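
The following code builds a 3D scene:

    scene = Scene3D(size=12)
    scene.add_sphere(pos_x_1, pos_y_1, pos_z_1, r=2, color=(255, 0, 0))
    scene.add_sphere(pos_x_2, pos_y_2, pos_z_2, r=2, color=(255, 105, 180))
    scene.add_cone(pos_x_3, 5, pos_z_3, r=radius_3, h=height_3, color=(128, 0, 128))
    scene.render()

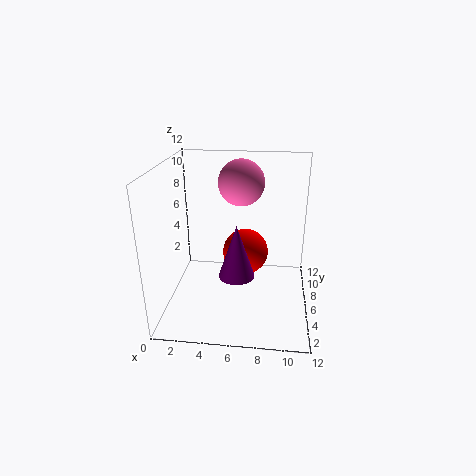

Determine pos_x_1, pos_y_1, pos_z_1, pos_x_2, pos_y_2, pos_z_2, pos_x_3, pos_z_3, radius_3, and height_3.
pos_x_1 = 6.5
pos_y_1 = 7.5
pos_z_1 = 4
pos_x_2 = 6
pos_y_2 = 8.5
pos_z_2 = 10
pos_x_3 = 6
pos_z_3 = 3
radius_3 = 1.5
height_3 = 4.5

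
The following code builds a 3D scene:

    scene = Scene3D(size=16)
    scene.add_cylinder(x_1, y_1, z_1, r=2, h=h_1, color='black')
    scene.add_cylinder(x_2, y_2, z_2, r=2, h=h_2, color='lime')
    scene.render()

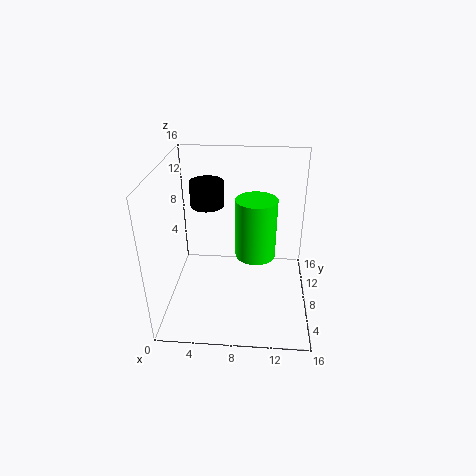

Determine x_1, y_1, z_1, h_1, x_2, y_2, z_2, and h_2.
x_1 = 4
y_1 = 12
z_1 = 10
h_1 = 3
x_2 = 10
y_2 = 5
z_2 = 8
h_2 = 6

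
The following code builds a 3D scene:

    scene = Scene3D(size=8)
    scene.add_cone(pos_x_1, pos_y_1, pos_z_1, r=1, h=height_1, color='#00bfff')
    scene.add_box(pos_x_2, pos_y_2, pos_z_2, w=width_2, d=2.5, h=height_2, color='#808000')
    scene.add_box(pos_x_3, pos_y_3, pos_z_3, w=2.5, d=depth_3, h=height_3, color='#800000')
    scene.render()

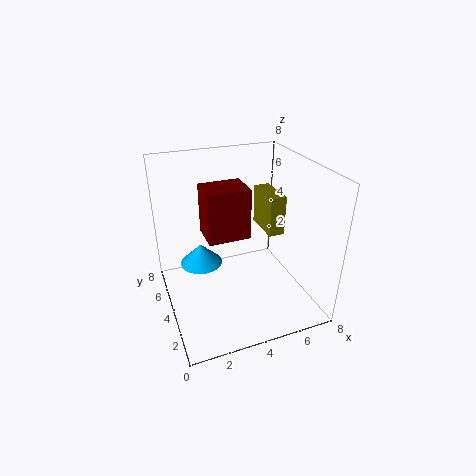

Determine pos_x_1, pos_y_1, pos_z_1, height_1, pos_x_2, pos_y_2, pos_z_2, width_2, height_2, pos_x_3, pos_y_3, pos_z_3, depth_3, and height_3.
pos_x_1 = 1.5; pos_y_1 = 2.5; pos_z_1 = 4; height_1 = 1; pos_x_2 = 6.5; pos_y_2 = 5; pos_z_2 = 3; width_2 = 1; height_2 = 2.5; pos_x_3 = 2.5; pos_y_3 = 4.5; pos_z_3 = 3.5; depth_3 = 2; height_3 = 3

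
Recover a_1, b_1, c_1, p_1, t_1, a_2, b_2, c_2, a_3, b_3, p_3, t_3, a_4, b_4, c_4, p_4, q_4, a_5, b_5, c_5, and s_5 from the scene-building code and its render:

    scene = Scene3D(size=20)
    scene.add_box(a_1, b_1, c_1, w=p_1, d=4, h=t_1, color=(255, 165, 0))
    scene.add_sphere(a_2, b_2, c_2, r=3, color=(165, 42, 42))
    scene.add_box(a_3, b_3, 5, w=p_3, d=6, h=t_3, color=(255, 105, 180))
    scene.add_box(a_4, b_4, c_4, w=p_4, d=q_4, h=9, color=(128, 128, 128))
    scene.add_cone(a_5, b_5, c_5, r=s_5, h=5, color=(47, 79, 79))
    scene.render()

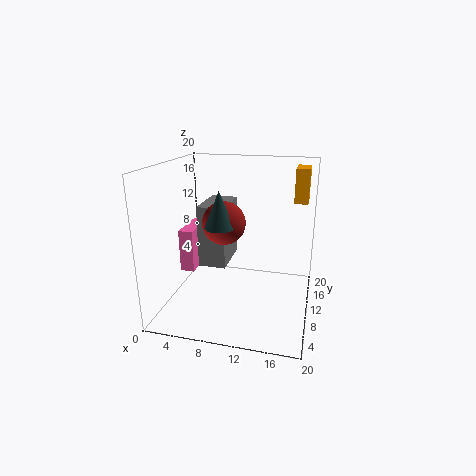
a_1 = 17, b_1 = 15, c_1 = 14, p_1 = 2, t_1 = 5, a_2 = 8, b_2 = 10, c_2 = 12, a_3 = 2, b_3 = 8, p_3 = 2, t_3 = 6, a_4 = 4, b_4 = 10, c_4 = 5, p_4 = 4, q_4 = 7, a_5 = 8, b_5 = 8, c_5 = 12, s_5 = 2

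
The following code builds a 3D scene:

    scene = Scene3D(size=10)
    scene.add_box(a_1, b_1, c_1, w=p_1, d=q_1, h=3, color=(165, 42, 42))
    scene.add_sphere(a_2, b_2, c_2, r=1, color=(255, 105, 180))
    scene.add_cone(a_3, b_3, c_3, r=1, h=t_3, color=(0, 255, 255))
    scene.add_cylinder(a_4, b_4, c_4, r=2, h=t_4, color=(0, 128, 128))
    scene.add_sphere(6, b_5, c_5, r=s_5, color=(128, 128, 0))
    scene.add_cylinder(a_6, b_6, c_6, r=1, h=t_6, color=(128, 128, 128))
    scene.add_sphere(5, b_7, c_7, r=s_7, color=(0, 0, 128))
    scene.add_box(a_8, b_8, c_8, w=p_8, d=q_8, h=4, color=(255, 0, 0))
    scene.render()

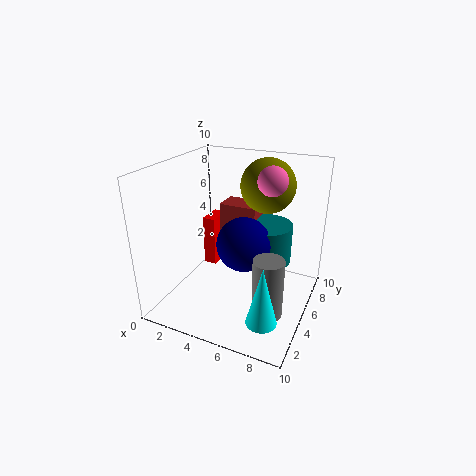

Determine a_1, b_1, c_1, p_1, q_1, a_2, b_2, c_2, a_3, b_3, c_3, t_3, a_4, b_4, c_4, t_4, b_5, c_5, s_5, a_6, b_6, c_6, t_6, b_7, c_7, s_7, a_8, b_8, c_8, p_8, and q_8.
a_1 = 2, b_1 = 8, c_1 = 3, p_1 = 3, q_1 = 2, a_2 = 7, b_2 = 6, c_2 = 9, a_3 = 8, b_3 = 2, c_3 = 1, t_3 = 4, a_4 = 6, b_4 = 8, c_4 = 2, t_4 = 3, b_5 = 8, c_5 = 8, s_5 = 2, a_6 = 8, b_6 = 3, c_6 = 1, t_6 = 4, b_7 = 6, c_7 = 4, s_7 = 2, a_8 = 1, b_8 = 7, c_8 = 1, p_8 = 1, q_8 = 2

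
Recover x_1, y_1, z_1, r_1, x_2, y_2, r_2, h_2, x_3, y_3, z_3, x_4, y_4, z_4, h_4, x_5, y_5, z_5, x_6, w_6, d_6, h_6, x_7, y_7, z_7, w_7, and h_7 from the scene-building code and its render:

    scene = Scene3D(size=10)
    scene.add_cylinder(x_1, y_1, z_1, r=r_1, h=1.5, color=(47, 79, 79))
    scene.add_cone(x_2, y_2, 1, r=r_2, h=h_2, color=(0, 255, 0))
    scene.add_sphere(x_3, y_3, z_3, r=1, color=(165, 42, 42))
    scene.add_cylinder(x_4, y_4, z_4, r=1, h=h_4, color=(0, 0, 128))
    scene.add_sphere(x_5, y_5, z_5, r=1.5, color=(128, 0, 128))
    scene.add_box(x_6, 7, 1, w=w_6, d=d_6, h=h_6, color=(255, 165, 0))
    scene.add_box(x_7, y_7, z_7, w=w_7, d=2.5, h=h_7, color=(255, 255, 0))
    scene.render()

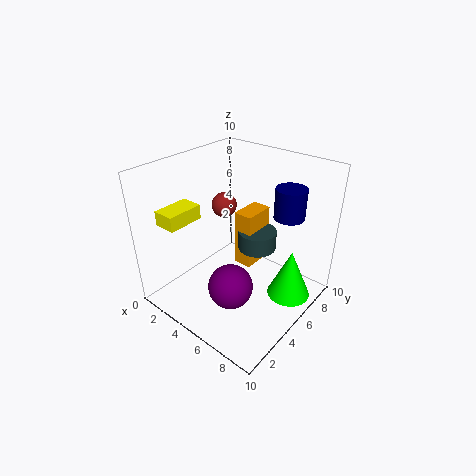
x_1 = 4.5
y_1 = 8
z_1 = 2.5
r_1 = 1.5
x_2 = 8.5
y_2 = 6.5
r_2 = 1.5
h_2 = 3.5
x_3 = 1.5
y_3 = 7.5
z_3 = 5.5
x_4 = 8
y_4 = 6.5
z_4 = 7
h_4 = 2
x_5 = 6
y_5 = 3
z_5 = 2.5
x_6 = 3
w_6 = 1.5
d_6 = 2.5
h_6 = 4.5
x_7 = 1.5
y_7 = 1
z_7 = 6.5
w_7 = 1.5
h_7 = 1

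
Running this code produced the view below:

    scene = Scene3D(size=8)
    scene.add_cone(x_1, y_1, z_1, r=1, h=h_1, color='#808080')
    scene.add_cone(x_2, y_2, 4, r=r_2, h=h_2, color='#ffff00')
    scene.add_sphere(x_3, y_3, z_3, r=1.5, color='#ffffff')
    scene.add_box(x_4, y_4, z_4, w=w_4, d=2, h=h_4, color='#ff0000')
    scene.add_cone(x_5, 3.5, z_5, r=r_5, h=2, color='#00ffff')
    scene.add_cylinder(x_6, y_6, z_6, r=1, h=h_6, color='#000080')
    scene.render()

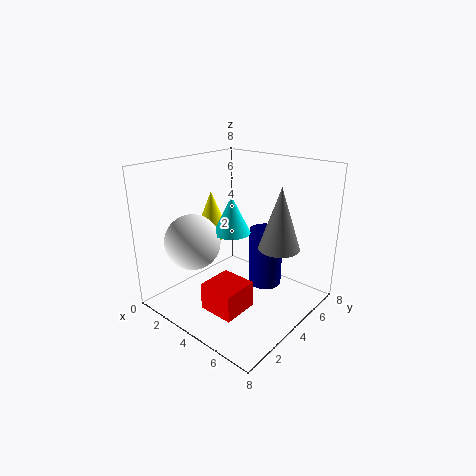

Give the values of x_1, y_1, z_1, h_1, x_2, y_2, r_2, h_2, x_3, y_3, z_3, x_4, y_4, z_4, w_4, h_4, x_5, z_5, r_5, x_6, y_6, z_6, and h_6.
x_1 = 7; y_1 = 3.5; z_1 = 4.5; h_1 = 3; x_2 = 2.5; y_2 = 3.5; r_2 = 1; h_2 = 2.5; x_3 = 2.5; y_3 = 2; z_3 = 4; x_4 = 3.5; y_4 = 1.5; z_4 = 0.5; w_4 = 2; h_4 = 1.5; x_5 = 4; z_5 = 4.5; r_5 = 1; x_6 = 4.5; y_6 = 6; z_6 = 0.5; h_6 = 3.5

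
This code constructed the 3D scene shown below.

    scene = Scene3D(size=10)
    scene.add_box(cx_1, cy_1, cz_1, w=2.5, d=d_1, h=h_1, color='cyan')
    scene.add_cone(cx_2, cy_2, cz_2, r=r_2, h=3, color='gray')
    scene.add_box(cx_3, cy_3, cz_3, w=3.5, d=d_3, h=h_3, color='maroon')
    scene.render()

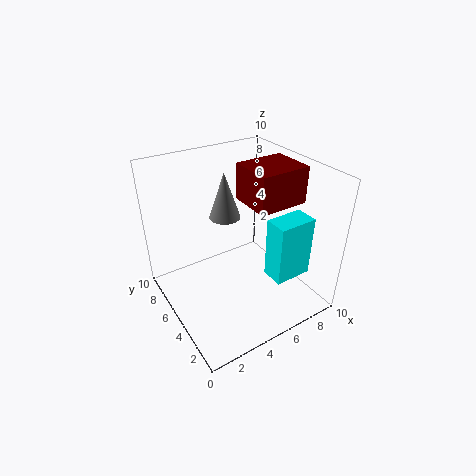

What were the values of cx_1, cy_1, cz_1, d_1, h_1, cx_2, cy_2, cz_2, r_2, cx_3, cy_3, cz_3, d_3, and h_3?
cx_1 = 5.5
cy_1 = 1
cz_1 = 3.5
d_1 = 1.5
h_1 = 4
cx_2 = 4
cy_2 = 5
cz_2 = 7
r_2 = 1
cx_3 = 5.5
cy_3 = 3
cz_3 = 7.5
d_3 = 3
h_3 = 2.5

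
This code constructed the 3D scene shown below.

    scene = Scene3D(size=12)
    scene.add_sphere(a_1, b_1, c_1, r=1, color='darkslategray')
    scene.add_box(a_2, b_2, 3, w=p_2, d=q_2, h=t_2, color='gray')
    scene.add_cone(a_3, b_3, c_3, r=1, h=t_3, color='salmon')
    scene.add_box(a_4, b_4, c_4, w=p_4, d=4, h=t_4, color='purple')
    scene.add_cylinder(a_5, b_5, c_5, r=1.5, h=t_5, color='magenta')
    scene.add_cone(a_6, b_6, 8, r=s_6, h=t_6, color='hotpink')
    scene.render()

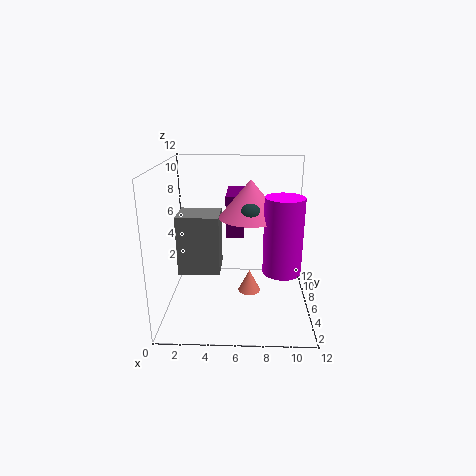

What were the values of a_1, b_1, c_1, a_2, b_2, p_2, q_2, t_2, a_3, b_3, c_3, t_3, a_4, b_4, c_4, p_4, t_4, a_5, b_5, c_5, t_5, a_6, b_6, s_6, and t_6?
a_1 = 7
b_1 = 4.5
c_1 = 8.5
a_2 = 1
b_2 = 5
p_2 = 3.5
q_2 = 3
t_2 = 5
a_3 = 7
b_3 = 7
c_3 = 0.5
t_3 = 2
a_4 = 5
b_4 = 6
c_4 = 6
p_4 = 1.5
t_4 = 3.5
a_5 = 9.5
b_5 = 4
c_5 = 4
t_5 = 6
a_6 = 7
b_6 = 5.5
s_6 = 2.5
t_6 = 3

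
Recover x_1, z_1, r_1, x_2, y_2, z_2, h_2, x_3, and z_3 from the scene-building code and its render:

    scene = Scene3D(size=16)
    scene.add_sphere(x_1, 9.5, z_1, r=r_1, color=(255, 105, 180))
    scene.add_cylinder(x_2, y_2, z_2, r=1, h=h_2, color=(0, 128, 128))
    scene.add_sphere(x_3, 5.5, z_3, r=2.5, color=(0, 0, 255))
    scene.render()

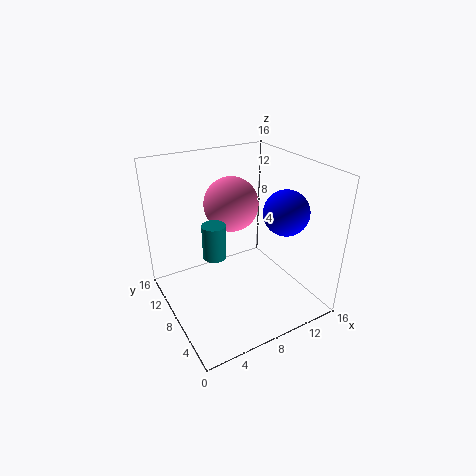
x_1 = 8; z_1 = 11.5; r_1 = 3; x_2 = 2.5; y_2 = 2.5; z_2 = 10.5; h_2 = 3; x_3 = 12.5; z_3 = 11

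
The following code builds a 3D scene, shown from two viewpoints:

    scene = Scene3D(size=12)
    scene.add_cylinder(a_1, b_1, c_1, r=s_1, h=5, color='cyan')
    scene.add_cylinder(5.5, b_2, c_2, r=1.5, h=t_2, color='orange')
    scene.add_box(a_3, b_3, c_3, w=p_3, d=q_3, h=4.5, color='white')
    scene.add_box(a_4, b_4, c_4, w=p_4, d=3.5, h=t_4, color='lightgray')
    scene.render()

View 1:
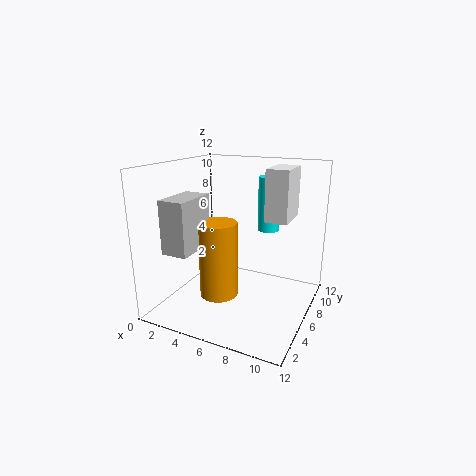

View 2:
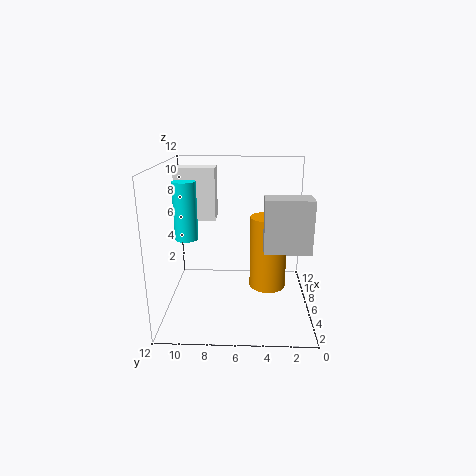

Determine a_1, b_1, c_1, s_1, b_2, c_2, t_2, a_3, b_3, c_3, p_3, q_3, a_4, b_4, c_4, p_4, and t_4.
a_1 = 7; b_1 = 10.5; c_1 = 5.5; s_1 = 1; b_2 = 3.5; c_2 = 2; t_2 = 6; a_3 = 7.5; b_3 = 8; c_3 = 7; p_3 = 2; q_3 = 3.5; a_4 = 2.5; b_4 = 0.5; c_4 = 6; p_4 = 2; t_4 = 4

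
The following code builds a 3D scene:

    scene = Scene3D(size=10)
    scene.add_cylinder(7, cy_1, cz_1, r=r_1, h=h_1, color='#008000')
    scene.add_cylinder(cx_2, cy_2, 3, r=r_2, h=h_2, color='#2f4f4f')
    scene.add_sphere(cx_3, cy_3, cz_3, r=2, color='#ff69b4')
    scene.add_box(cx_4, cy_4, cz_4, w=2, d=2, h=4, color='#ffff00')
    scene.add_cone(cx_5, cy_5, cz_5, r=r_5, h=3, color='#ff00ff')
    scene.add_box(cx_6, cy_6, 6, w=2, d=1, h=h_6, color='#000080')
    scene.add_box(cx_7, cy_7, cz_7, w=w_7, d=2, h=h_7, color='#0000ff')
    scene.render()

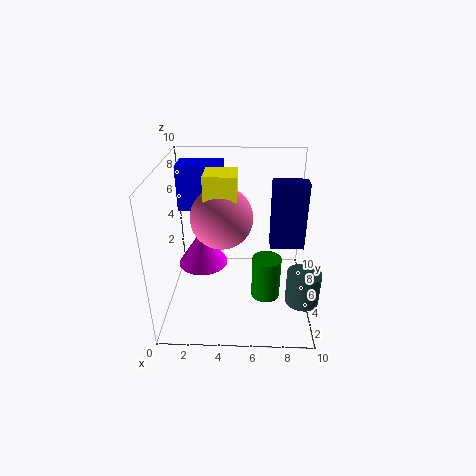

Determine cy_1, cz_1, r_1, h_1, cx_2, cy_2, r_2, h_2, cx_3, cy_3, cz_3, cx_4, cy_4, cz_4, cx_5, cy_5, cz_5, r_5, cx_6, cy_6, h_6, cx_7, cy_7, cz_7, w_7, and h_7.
cy_1 = 4, cz_1 = 1, r_1 = 1, h_1 = 3, cx_2 = 9, cy_2 = 1, r_2 = 1, h_2 = 2, cx_3 = 4, cy_3 = 4, cz_3 = 7, cx_4 = 3, cy_4 = 3, cz_4 = 6, cx_5 = 2, cy_5 = 8, cz_5 = 1, r_5 = 2, cx_6 = 7, cy_6 = 2, h_6 = 4, cx_7 = 1, cy_7 = 5, cz_7 = 7, w_7 = 3, h_7 = 3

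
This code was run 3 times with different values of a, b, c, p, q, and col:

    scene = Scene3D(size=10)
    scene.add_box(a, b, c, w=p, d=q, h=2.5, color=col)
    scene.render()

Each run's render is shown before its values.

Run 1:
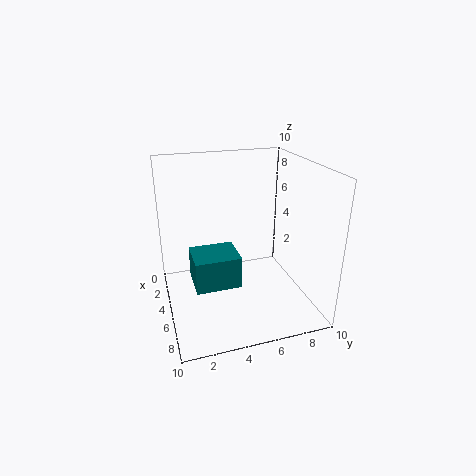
a = 1.5, b = 2, c = 0.5, p = 3, q = 3.5, col = 'teal'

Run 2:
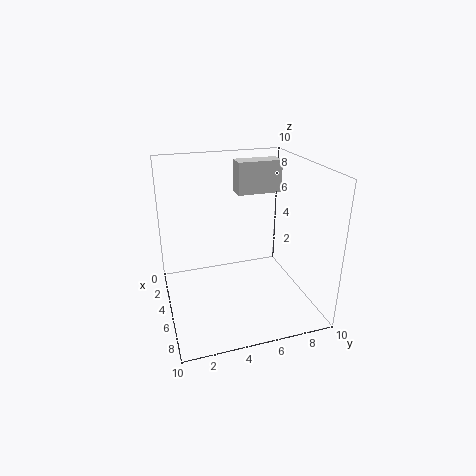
a = 0.5, b = 6, c = 7, p = 1.5, q = 3.5, col = 'lightgray'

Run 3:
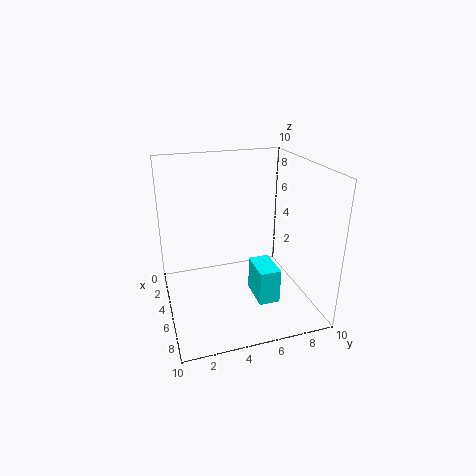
a = 4.5, b = 6, c = 0.5, p = 2.5, q = 1.5, col = 'cyan'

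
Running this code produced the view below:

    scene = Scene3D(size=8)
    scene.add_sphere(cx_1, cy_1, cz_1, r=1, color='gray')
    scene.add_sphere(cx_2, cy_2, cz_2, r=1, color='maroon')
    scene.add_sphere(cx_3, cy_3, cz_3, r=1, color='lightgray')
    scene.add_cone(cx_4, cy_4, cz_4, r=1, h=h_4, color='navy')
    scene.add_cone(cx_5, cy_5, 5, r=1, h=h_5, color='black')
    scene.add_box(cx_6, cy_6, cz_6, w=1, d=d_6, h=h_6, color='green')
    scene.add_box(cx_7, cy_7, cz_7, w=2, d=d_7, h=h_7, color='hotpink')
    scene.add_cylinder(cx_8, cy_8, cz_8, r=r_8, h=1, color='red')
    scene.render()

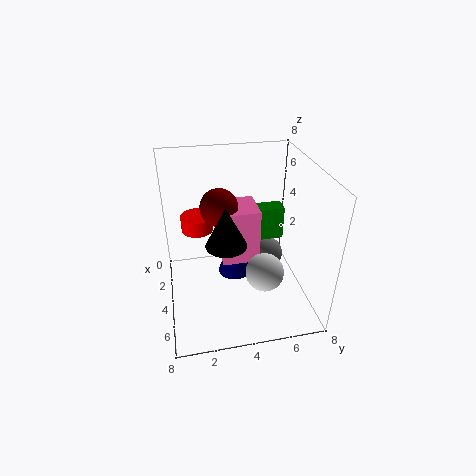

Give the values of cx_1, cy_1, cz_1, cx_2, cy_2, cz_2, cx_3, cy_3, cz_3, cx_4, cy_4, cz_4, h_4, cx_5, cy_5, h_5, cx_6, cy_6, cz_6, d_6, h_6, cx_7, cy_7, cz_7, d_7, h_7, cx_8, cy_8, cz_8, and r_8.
cx_1 = 3, cy_1 = 6, cz_1 = 2, cx_2 = 4, cy_2 = 3, cz_2 = 6, cx_3 = 6, cy_3 = 5, cz_3 = 3, cx_4 = 3, cy_4 = 4, cz_4 = 1, h_4 = 3, cx_5 = 6, cy_5 = 3, h_5 = 2, cx_6 = 2, cy_6 = 5, cz_6 = 3, d_6 = 2, h_6 = 2, cx_7 = 3, cy_7 = 3, cz_7 = 3, d_7 = 2, h_7 = 3, cx_8 = 1, cy_8 = 2, cz_8 = 3, r_8 = 1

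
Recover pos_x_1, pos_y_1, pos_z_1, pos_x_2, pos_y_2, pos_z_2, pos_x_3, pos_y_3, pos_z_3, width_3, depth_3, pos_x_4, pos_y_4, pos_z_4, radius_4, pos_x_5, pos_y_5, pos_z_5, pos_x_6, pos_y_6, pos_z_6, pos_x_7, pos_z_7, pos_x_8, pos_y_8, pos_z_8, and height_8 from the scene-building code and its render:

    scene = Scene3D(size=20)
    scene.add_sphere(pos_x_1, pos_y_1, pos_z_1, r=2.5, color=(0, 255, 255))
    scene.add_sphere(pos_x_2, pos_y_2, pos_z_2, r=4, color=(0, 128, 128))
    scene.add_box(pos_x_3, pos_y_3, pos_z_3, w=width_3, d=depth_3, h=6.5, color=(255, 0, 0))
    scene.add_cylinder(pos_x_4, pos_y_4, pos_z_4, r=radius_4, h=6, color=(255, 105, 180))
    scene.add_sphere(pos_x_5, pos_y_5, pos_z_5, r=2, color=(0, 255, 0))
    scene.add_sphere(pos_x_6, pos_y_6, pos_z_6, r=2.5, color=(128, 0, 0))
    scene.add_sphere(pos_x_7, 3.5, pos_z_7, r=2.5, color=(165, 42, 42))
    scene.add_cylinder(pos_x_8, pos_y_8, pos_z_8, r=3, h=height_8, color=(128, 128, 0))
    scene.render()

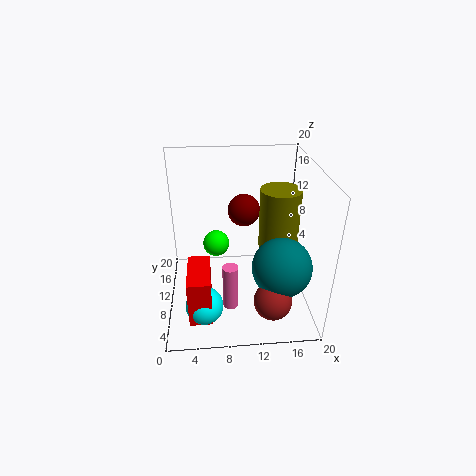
pos_x_1 = 5
pos_y_1 = 4.5
pos_z_1 = 3
pos_x_2 = 15.5
pos_y_2 = 6
pos_z_2 = 7.5
pos_x_3 = 3
pos_y_3 = 2.5
pos_z_3 = 1.5
width_3 = 3
depth_3 = 6.5
pos_x_4 = 8.5
pos_y_4 = 4
pos_z_4 = 3.5
radius_4 = 1
pos_x_5 = 7
pos_y_5 = 14.5
pos_z_5 = 6.5
pos_x_6 = 11.5
pos_y_6 = 16.5
pos_z_6 = 11
pos_x_7 = 14
pos_z_7 = 4
pos_x_8 = 16.5
pos_y_8 = 13.5
pos_z_8 = 6.5
height_8 = 9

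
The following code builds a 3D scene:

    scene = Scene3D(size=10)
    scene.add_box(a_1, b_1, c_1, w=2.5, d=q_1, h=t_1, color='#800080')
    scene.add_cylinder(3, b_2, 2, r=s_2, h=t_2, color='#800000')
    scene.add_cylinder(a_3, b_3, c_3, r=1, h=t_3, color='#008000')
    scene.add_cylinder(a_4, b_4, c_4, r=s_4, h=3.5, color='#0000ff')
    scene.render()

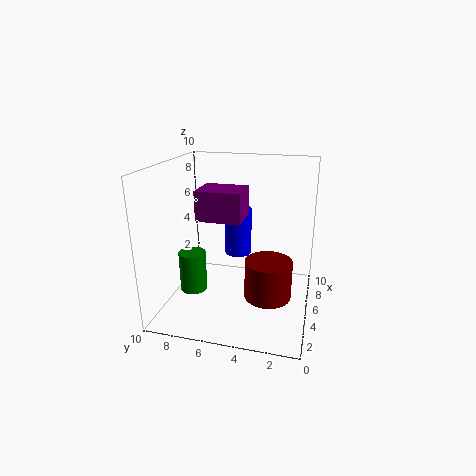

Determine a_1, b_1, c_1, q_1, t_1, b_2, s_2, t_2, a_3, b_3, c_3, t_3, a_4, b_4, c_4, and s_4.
a_1 = 3.5
b_1 = 4.5
c_1 = 6.5
q_1 = 3
t_1 = 2
b_2 = 2.5
s_2 = 1.5
t_2 = 2.5
a_3 = 5
b_3 = 8.5
c_3 = 0.5
t_3 = 3
a_4 = 7
b_4 = 5.5
c_4 = 3
s_4 = 1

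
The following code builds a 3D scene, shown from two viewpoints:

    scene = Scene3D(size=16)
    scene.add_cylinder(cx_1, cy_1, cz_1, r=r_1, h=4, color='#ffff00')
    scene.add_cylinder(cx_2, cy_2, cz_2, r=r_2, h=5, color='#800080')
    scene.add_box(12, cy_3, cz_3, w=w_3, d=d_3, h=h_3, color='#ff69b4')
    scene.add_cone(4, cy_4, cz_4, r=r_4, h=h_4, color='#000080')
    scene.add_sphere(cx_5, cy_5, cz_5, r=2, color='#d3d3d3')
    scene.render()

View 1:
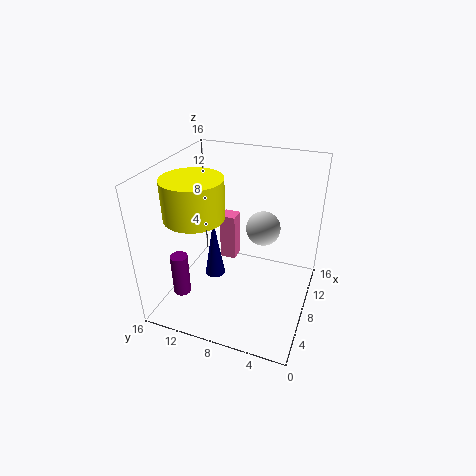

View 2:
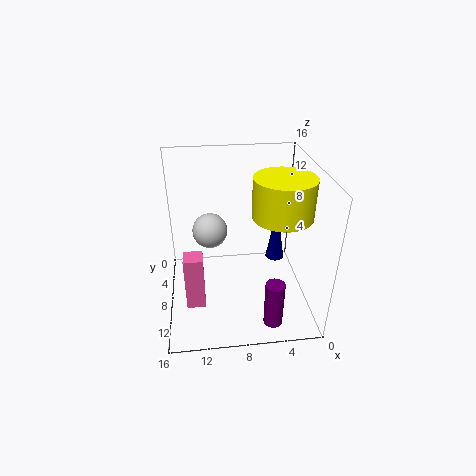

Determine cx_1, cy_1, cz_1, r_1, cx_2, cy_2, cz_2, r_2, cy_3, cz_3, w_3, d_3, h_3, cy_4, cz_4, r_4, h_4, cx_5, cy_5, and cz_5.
cx_1 = 4, cy_1 = 11, cz_1 = 12, r_1 = 3, cx_2 = 5, cy_2 = 14, cz_2 = 1, r_2 = 1, cy_3 = 10, cz_3 = 2, w_3 = 2, d_3 = 2, h_3 = 6, cy_4 = 9, cz_4 = 6, r_4 = 1, h_4 = 6, cx_5 = 11, cy_5 = 6, cz_5 = 8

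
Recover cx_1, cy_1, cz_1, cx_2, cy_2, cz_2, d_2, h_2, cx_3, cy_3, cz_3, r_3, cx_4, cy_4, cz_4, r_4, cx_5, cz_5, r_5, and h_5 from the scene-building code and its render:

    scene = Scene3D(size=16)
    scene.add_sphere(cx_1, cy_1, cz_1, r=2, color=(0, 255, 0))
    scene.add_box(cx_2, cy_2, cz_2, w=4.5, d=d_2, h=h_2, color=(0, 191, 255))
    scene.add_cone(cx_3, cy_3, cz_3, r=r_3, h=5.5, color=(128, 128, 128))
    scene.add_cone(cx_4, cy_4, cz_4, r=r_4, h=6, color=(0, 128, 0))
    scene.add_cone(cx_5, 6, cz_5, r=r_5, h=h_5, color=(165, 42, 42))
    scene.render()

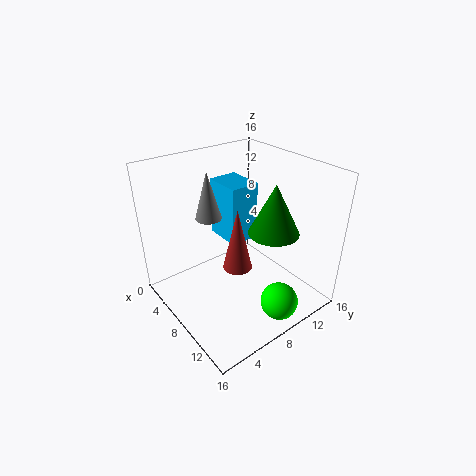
cx_1 = 14
cy_1 = 9
cz_1 = 2.5
cx_2 = 2
cy_2 = 8.5
cz_2 = 6
d_2 = 3.5
h_2 = 7
cx_3 = 4.5
cy_3 = 6.5
cz_3 = 9.5
r_3 = 1.5
cx_4 = 9
cy_4 = 12.5
cz_4 = 7.5
r_4 = 3
cx_5 = 10.5
cz_5 = 6.5
r_5 = 1.5
h_5 = 6.5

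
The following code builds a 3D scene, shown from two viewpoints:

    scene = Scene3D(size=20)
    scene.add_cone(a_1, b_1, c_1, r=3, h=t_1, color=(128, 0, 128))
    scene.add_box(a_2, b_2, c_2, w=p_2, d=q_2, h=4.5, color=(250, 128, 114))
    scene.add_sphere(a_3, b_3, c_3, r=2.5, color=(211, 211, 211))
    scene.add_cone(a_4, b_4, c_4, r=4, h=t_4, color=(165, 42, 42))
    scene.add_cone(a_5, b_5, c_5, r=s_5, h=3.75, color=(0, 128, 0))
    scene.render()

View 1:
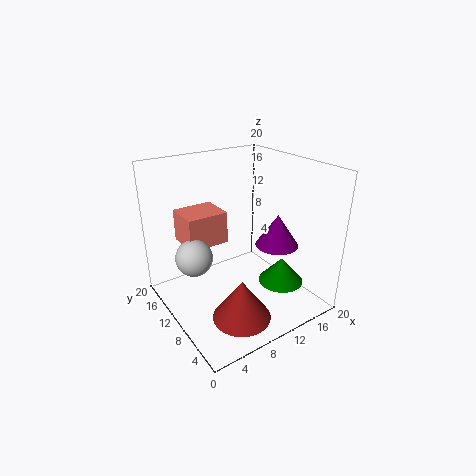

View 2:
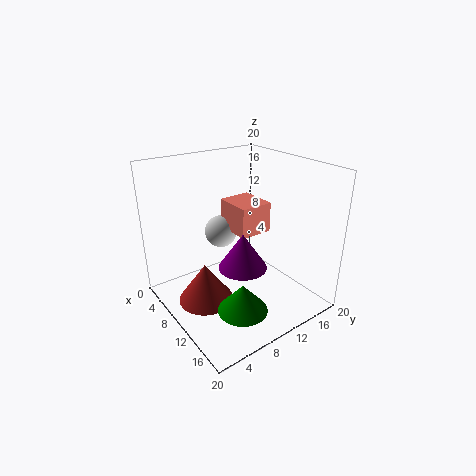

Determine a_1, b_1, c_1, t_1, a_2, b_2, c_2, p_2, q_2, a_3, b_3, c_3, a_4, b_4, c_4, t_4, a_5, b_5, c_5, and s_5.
a_1 = 14.75; b_1 = 7.25; c_1 = 8.75; t_1 = 4.5; a_2 = 3.5; b_2 = 11.5; c_2 = 9; p_2 = 5.75; q_2 = 5; a_3 = 3.75; b_3 = 11.25; c_3 = 8.25; a_4 = 7.75; b_4 = 5.75; c_4 = 0.25; t_4 = 5.75; a_5 = 15.5; b_5 = 6.75; c_5 = 2.75; s_5 = 3.25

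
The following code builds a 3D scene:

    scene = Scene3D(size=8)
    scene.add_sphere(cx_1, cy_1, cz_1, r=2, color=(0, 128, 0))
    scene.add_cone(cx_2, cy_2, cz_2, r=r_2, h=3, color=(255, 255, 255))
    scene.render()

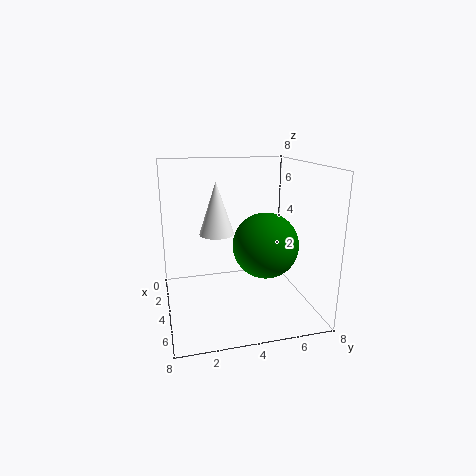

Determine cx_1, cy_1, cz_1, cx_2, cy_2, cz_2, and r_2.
cx_1 = 3
cy_1 = 6
cz_1 = 3
cx_2 = 3
cy_2 = 3
cz_2 = 4
r_2 = 1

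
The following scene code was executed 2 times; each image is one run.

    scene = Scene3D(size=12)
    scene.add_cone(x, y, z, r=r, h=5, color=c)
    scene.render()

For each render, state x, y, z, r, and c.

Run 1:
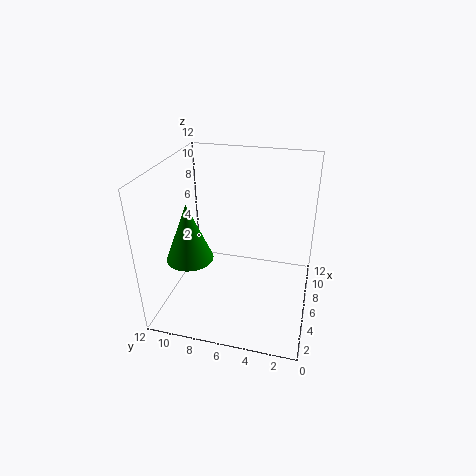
x = 5, y = 10, z = 4, r = 2, c = 'green'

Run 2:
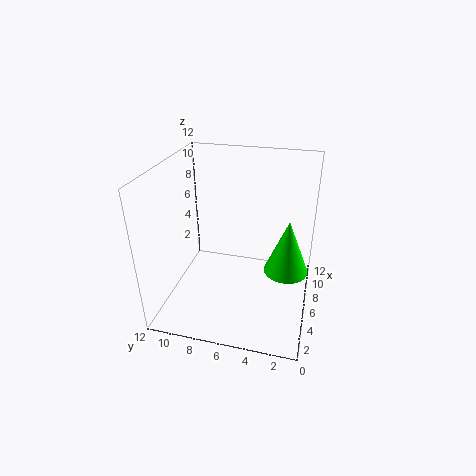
x = 8, y = 2, z = 2, r = 2, c = 'lime'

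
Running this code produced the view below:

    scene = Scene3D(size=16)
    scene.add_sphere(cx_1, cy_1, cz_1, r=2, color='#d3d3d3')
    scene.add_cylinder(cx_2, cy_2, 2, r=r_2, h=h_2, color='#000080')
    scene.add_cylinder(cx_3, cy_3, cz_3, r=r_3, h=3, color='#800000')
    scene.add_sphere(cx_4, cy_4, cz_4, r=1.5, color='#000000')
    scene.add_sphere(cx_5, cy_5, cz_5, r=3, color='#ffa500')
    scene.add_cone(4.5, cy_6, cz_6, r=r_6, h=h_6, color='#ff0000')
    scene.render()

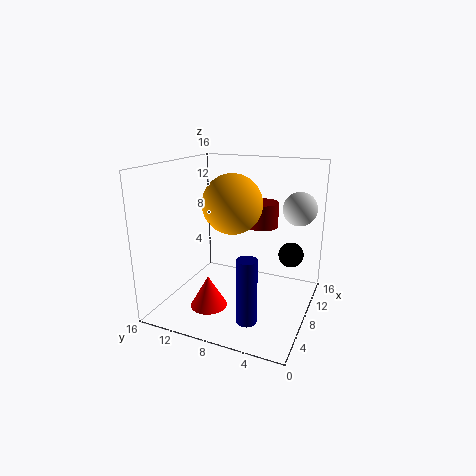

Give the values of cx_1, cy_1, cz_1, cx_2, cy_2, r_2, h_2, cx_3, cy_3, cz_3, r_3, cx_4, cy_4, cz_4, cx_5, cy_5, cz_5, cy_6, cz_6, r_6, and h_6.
cx_1 = 13.5
cy_1 = 2.5
cz_1 = 10.5
cx_2 = 2
cy_2 = 4.5
r_2 = 1
h_2 = 6.5
cx_3 = 13
cy_3 = 7
cz_3 = 8
r_3 = 2
cx_4 = 12.5
cy_4 = 3
cz_4 = 5
cx_5 = 5.5
cy_5 = 7.5
cz_5 = 12.5
cy_6 = 10
cz_6 = 1
r_6 = 2
h_6 = 3.5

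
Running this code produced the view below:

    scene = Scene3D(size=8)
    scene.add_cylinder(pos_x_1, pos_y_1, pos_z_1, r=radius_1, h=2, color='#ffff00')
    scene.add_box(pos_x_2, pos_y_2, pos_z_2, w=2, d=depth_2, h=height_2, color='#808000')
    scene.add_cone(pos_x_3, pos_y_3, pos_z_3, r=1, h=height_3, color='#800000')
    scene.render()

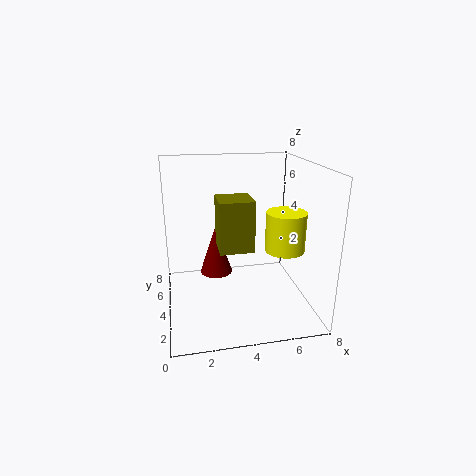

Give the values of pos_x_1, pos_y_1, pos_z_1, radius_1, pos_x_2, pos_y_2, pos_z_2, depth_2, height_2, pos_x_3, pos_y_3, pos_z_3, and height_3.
pos_x_1 = 6
pos_y_1 = 2
pos_z_1 = 4
radius_1 = 1
pos_x_2 = 3
pos_y_2 = 4
pos_z_2 = 3
depth_2 = 2
height_2 = 3
pos_x_3 = 3
pos_y_3 = 6
pos_z_3 = 1
height_3 = 3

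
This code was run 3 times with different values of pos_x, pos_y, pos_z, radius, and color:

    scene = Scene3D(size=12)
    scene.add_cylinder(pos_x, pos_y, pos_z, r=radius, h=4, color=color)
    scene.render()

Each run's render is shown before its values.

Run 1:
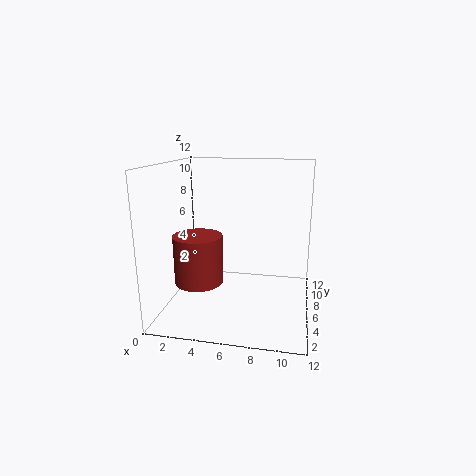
pos_x = 3
pos_y = 4.5
pos_z = 2.5
radius = 2
color = 'brown'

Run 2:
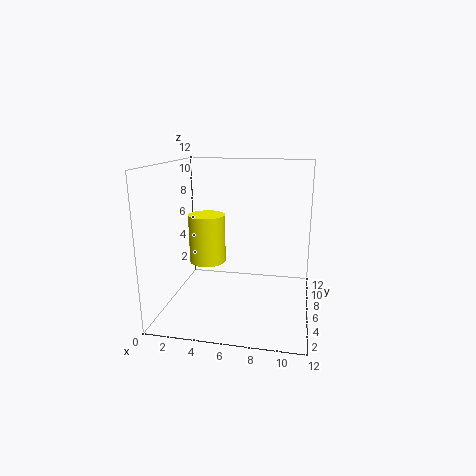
pos_x = 3.5
pos_y = 5.5
pos_z = 4
radius = 1.5
color = 'yellow'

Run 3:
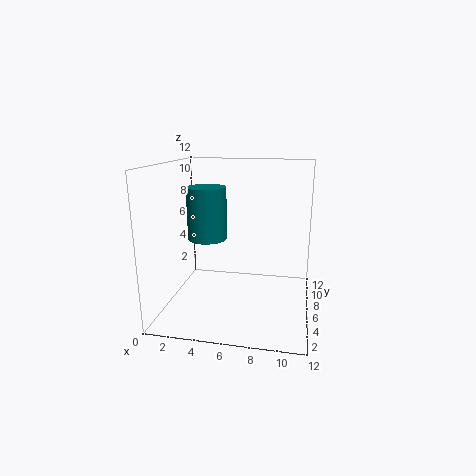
pos_x = 4
pos_y = 4
pos_z = 6.5
radius = 1.5
color = 'teal'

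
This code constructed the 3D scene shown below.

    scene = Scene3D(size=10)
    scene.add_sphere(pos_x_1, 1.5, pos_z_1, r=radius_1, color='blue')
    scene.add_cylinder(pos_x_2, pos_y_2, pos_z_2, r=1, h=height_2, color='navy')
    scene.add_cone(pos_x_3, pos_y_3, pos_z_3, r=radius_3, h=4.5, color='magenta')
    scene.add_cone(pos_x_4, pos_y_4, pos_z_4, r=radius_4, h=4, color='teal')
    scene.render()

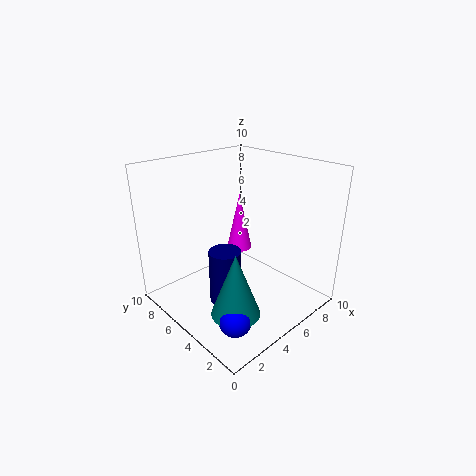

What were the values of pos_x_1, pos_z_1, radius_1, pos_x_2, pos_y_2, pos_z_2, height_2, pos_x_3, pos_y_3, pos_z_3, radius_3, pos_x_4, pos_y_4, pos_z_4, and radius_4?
pos_x_1 = 1.5, pos_z_1 = 2, radius_1 = 1, pos_x_2 = 2.5, pos_y_2 = 3.5, pos_z_2 = 2, height_2 = 3.5, pos_x_3 = 7.5, pos_y_3 = 7.5, pos_z_3 = 2.5, radius_3 = 1, pos_x_4 = 2, pos_y_4 = 2, pos_z_4 = 2, radius_4 = 1.5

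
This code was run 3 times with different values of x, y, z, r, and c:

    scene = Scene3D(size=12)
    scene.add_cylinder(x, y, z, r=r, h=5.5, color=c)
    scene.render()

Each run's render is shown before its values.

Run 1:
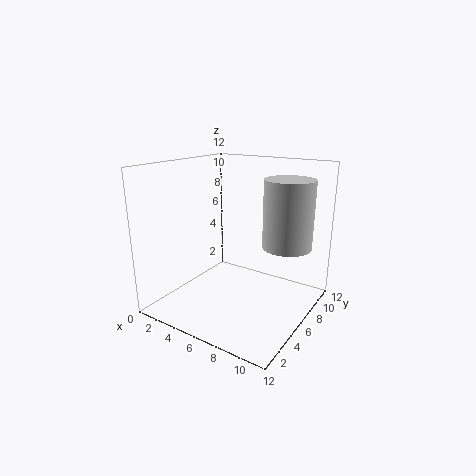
x = 9.75, y = 7.5, z = 5.5, r = 2, c = 'lightgray'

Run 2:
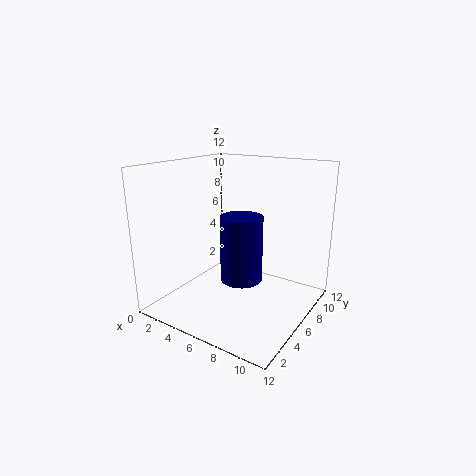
x = 6.5, y = 5.75, z = 2.5, r = 1.75, c = 'navy'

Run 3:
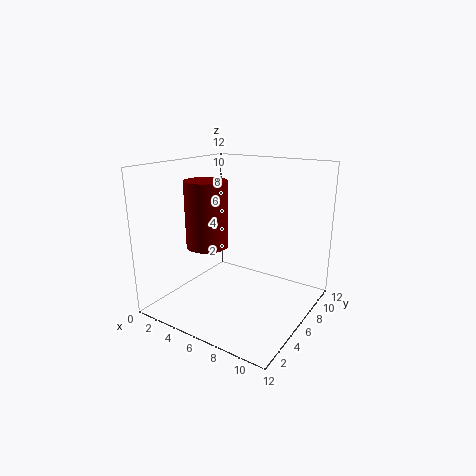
x = 3.75, y = 4.75, z = 5.25, r = 1.75, c = 'maroon'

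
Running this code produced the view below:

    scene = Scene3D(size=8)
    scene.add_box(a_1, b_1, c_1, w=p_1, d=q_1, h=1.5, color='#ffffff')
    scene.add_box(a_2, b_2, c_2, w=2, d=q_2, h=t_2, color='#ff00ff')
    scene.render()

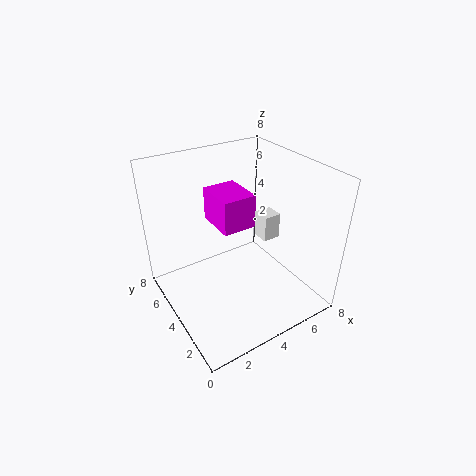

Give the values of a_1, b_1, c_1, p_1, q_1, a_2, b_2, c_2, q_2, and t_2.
a_1 = 5.5; b_1 = 3.5; c_1 = 3.5; p_1 = 1; q_1 = 1; a_2 = 3.5; b_2 = 4.5; c_2 = 4; q_2 = 2.5; t_2 = 2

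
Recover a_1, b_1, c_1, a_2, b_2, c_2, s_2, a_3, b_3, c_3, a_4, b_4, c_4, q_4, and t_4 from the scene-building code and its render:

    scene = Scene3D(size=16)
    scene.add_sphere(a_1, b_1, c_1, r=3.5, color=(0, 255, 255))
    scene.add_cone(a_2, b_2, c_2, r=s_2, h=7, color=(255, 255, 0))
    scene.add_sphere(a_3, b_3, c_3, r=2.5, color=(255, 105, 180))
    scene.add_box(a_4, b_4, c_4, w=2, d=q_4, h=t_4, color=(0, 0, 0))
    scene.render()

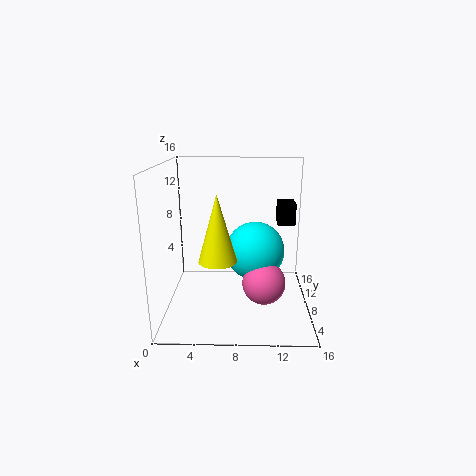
a_1 = 10; b_1 = 10.5; c_1 = 5.5; a_2 = 6; b_2 = 5; c_2 = 6.5; s_2 = 2; a_3 = 11; b_3 = 8; c_3 = 2.5; a_4 = 12.5; b_4 = 9.5; c_4 = 9; q_4 = 2.5; t_4 = 2.5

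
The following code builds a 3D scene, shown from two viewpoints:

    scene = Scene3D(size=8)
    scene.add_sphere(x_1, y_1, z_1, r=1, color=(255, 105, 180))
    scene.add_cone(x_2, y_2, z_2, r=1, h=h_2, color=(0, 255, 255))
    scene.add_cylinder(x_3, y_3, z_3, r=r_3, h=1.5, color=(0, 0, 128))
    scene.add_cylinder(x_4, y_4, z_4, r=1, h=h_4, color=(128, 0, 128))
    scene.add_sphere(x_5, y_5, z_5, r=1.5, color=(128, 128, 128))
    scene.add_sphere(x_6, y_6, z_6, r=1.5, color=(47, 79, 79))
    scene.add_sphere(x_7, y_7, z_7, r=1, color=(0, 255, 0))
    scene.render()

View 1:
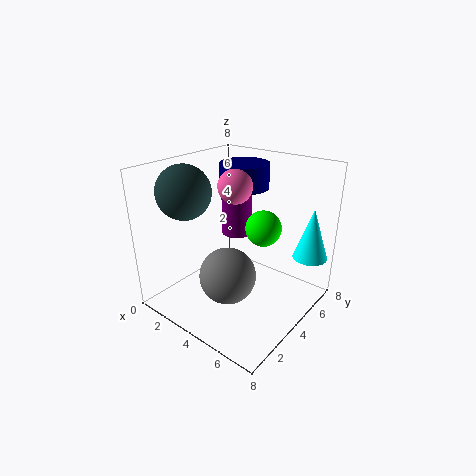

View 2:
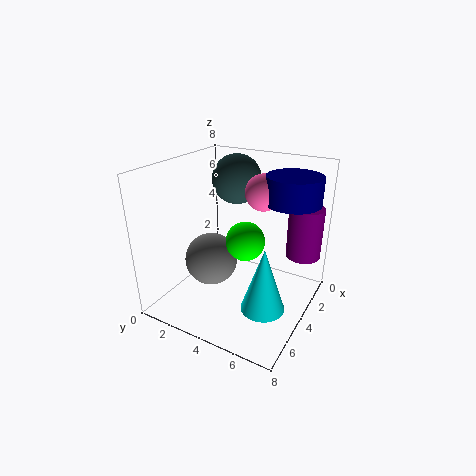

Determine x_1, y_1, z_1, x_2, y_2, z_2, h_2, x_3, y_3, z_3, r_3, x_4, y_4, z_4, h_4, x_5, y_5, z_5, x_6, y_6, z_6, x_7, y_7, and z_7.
x_1 = 3; y_1 = 5; z_1 = 6.5; x_2 = 7; y_2 = 7; z_2 = 2.5; h_2 = 3; x_3 = 2.5; y_3 = 6.5; z_3 = 6; r_3 = 1.5; x_4 = 1.5; y_4 = 7; z_4 = 2.5; h_4 = 3; x_5 = 4.5; y_5 = 2.5; z_5 = 2.5; x_6 = 1.5; y_6 = 2.5; z_6 = 6.5; x_7 = 5; y_7 = 5; z_7 = 4.5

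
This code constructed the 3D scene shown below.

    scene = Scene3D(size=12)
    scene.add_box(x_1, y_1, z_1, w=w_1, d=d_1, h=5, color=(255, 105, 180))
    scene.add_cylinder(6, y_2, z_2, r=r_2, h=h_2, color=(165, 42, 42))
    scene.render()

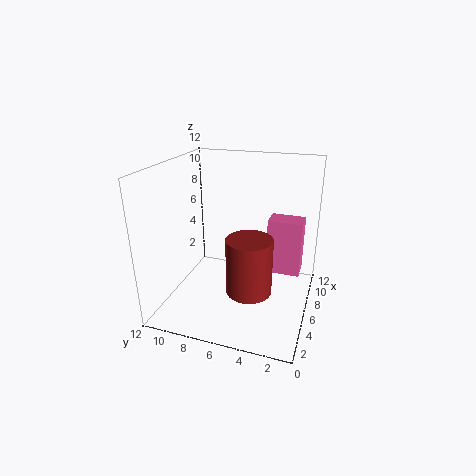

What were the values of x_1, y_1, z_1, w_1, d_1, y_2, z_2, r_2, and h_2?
x_1 = 8, y_1 = 1, z_1 = 2, w_1 = 2, d_1 = 3, y_2 = 5, z_2 = 1, r_2 = 2, h_2 = 5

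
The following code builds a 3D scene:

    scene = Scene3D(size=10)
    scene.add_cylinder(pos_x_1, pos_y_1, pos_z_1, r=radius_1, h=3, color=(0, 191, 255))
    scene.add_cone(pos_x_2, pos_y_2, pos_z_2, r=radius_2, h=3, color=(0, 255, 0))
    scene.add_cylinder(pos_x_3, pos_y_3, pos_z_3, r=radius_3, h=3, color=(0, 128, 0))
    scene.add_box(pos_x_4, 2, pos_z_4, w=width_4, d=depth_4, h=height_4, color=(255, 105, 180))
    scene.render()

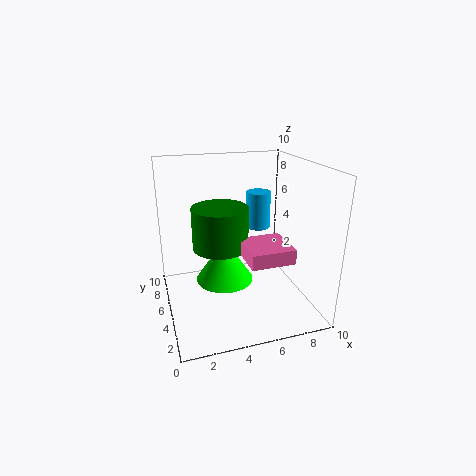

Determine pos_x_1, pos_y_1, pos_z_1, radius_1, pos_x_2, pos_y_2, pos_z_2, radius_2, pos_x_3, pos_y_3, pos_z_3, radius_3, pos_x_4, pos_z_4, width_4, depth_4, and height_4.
pos_x_1 = 8, pos_y_1 = 9, pos_z_1 = 4, radius_1 = 1, pos_x_2 = 4, pos_y_2 = 5, pos_z_2 = 2, radius_2 = 2, pos_x_3 = 4, pos_y_3 = 6, pos_z_3 = 4, radius_3 = 2, pos_x_4 = 5, pos_z_4 = 4, width_4 = 3, depth_4 = 3, height_4 = 1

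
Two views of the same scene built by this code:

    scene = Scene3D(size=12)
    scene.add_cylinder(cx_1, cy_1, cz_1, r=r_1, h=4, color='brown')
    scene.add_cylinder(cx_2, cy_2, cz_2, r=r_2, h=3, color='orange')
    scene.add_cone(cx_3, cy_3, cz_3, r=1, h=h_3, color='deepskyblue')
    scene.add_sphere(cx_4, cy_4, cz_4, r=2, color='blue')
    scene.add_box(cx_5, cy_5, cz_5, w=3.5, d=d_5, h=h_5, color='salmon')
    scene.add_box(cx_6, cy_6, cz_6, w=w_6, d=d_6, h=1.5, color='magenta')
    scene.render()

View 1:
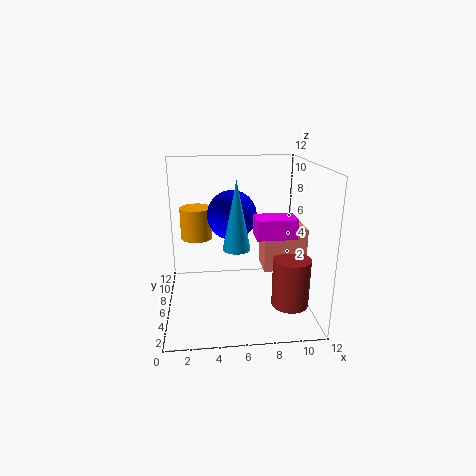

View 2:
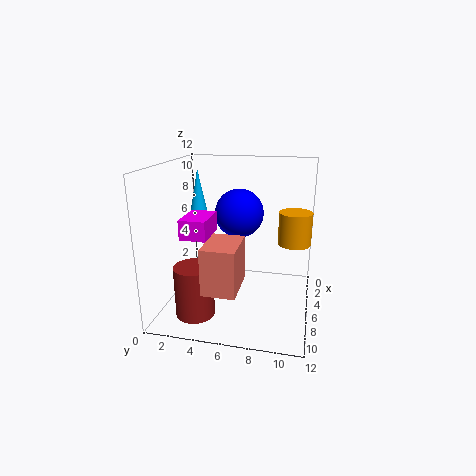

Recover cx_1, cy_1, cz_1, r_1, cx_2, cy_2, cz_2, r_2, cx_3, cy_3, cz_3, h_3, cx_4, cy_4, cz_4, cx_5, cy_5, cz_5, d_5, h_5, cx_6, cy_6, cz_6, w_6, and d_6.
cx_1 = 10
cy_1 = 3.5
cz_1 = 1
r_1 = 1.5
cx_2 = 2.5
cy_2 = 10.5
cz_2 = 4.5
r_2 = 1.5
cx_3 = 5.5
cy_3 = 2.5
cz_3 = 6.5
h_3 = 5
cx_4 = 5.5
cy_4 = 6
cz_4 = 8
cx_5 = 8
cy_5 = 4.5
cz_5 = 3.5
d_5 = 2.5
h_5 = 3.5
cx_6 = 7
cy_6 = 2.5
cz_6 = 7
w_6 = 3
d_6 = 2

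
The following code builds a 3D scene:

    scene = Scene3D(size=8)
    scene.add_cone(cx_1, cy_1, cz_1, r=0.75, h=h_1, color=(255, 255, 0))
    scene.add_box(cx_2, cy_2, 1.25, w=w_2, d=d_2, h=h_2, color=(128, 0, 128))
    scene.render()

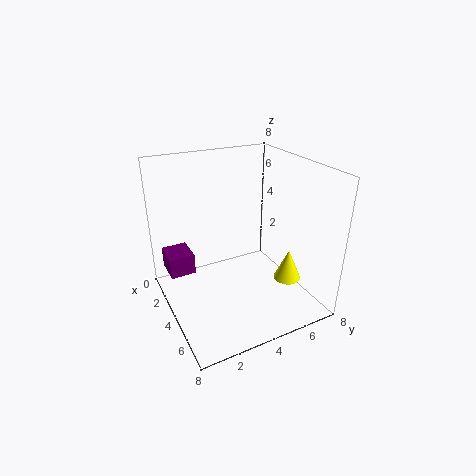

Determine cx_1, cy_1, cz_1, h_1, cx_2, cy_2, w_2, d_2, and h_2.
cx_1 = 5.75
cy_1 = 6.25
cz_1 = 1.75
h_1 = 1.75
cx_2 = 0.5
cy_2 = 0.5
w_2 = 1.75
d_2 = 1.5
h_2 = 1.25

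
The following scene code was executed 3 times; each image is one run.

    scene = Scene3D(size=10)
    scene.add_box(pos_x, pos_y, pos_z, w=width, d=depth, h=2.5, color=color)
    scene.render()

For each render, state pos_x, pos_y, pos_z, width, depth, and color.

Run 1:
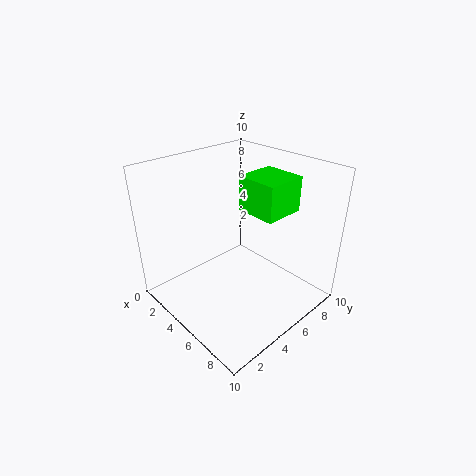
pos_x = 4, pos_y = 6, pos_z = 6.5, width = 3, depth = 3, color = 'lime'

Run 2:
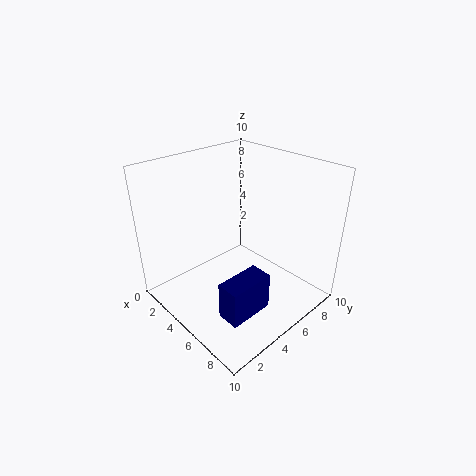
pos_x = 7, pos_y = 1.5, pos_z = 1.5, width = 1.5, depth = 3, color = 'navy'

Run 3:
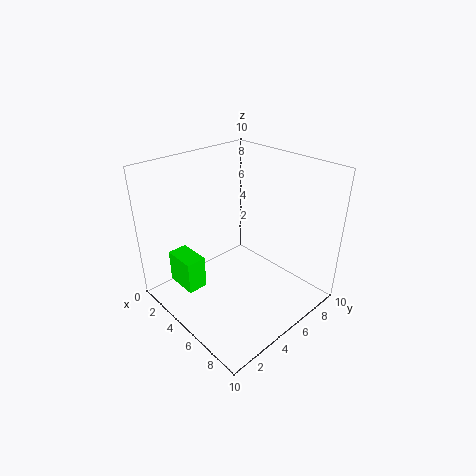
pos_x = 0.5, pos_y = 2, pos_z = 0.5, width = 2.5, depth = 1.5, color = 'lime'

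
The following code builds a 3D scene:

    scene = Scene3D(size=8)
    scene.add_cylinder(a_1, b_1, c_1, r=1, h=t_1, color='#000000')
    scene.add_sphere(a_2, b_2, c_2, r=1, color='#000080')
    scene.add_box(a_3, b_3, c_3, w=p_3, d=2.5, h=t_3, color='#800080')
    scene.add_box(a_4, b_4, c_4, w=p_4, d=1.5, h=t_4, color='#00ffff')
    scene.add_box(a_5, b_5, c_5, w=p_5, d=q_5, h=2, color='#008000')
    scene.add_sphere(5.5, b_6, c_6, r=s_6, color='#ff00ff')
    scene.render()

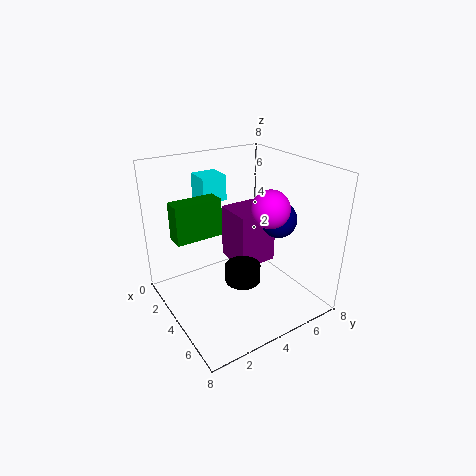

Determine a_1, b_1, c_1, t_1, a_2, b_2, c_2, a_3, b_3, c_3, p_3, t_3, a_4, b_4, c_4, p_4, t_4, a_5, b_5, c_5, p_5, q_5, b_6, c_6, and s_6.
a_1 = 4.5; b_1 = 4; c_1 = 1.5; t_1 = 1; a_2 = 5; b_2 = 6; c_2 = 5; a_3 = 0.5; b_3 = 5; c_3 = 1; p_3 = 2.5; t_3 = 3.5; a_4 = 0.5; b_4 = 3; c_4 = 5.5; p_4 = 1.5; t_4 = 1.5; a_5 = 3; b_5 = 0.5; c_5 = 4.5; p_5 = 1; q_5 = 2.5; b_6 = 5; c_6 = 6; s_6 = 1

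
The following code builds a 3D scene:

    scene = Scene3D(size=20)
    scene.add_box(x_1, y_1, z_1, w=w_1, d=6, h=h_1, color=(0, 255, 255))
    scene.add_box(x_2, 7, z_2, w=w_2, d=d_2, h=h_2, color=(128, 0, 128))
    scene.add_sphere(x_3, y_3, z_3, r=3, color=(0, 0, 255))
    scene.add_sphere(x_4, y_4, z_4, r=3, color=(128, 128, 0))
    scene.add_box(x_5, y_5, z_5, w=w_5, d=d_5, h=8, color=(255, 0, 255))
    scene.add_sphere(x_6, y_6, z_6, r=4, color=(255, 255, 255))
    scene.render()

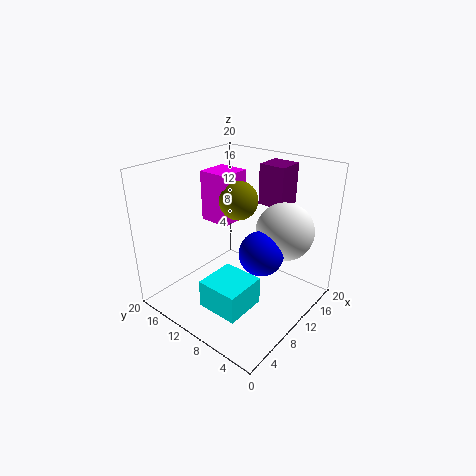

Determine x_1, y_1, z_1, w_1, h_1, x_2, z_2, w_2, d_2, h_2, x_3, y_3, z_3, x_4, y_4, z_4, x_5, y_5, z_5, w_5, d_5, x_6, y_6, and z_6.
x_1 = 4; y_1 = 6; z_1 = 1; w_1 = 6; h_1 = 4; x_2 = 16; z_2 = 13; w_2 = 4; d_2 = 4; h_2 = 6; x_3 = 10; y_3 = 6; z_3 = 9; x_4 = 15; y_4 = 14; z_4 = 13; x_5 = 13; y_5 = 15; z_5 = 9; w_5 = 5; d_5 = 5; x_6 = 14; y_6 = 5; z_6 = 11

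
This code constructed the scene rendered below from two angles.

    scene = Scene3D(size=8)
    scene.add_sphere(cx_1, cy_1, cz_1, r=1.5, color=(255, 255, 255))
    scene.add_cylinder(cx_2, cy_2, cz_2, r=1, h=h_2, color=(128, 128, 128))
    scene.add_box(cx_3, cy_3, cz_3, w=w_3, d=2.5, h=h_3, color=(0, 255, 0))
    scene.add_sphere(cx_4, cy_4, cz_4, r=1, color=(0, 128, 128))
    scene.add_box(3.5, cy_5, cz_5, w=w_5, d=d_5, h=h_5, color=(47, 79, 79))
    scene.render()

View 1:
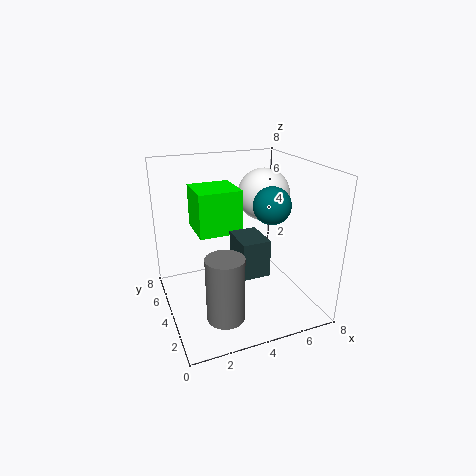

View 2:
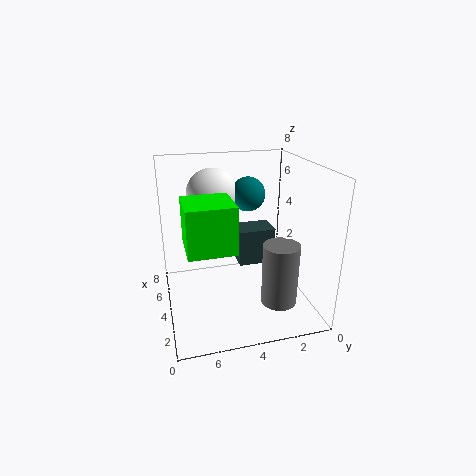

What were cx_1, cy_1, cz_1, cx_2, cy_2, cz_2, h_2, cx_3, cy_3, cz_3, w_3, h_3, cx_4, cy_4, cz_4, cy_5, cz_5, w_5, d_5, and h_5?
cx_1 = 6; cy_1 = 5; cz_1 = 6; cx_2 = 2.5; cy_2 = 2; cz_2 = 0.5; h_2 = 3.5; cx_3 = 2; cy_3 = 4.5; cz_3 = 4; w_3 = 2.5; h_3 = 2.5; cx_4 = 5.5; cy_4 = 3; cz_4 = 6; cy_5 = 2; cz_5 = 2.5; w_5 = 1.5; d_5 = 2; h_5 = 2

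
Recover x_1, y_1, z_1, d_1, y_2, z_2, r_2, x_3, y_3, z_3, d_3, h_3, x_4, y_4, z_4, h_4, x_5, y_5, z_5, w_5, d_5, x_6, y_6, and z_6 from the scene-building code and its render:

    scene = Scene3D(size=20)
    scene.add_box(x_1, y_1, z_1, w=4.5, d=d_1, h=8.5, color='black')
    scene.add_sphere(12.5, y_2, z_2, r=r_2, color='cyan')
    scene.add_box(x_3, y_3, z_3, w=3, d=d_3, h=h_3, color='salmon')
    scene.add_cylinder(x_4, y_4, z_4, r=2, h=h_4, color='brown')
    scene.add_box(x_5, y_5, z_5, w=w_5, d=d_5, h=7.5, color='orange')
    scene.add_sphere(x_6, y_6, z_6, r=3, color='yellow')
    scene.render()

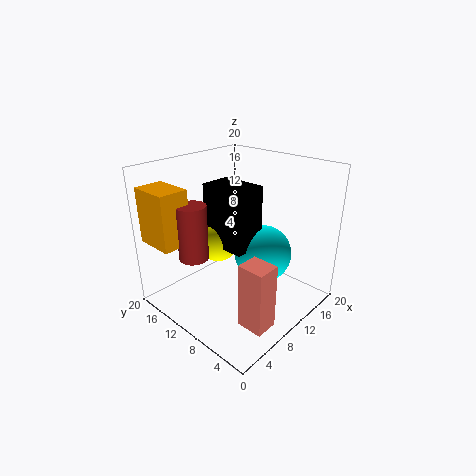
x_1 = 7.5, y_1 = 7.5, z_1 = 9, d_1 = 6.5, y_2 = 7.5, z_2 = 7.5, r_2 = 4, x_3 = 4, y_3 = 1, z_3 = 2, d_3 = 3.5, h_3 = 8.5, x_4 = 4.5, y_4 = 13, z_4 = 8, h_4 = 7.5, x_5 = 0.5, y_5 = 13.5, z_5 = 10, w_5 = 4, d_5 = 5.5, x_6 = 9, y_6 = 13, z_6 = 9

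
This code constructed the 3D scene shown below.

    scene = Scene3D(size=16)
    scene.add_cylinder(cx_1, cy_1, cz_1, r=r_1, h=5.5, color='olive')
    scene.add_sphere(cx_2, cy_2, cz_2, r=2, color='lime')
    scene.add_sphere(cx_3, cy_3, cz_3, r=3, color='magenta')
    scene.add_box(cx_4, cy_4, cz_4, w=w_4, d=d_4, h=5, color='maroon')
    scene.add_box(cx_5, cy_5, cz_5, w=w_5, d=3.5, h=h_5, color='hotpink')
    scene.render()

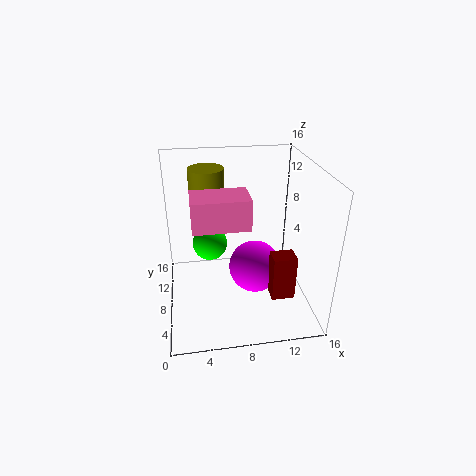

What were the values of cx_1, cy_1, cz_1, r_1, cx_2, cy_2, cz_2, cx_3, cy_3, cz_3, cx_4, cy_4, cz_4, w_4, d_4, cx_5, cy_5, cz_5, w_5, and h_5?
cx_1 = 5
cy_1 = 11.5
cz_1 = 9.5
r_1 = 2
cx_2 = 5
cy_2 = 10
cz_2 = 6.5
cx_3 = 10
cy_3 = 8
cz_3 = 4
cx_4 = 11
cy_4 = 3.5
cz_4 = 2.5
w_4 = 2.5
d_4 = 2
cx_5 = 3
cy_5 = 3
cz_5 = 11.5
w_5 = 5.5
h_5 = 3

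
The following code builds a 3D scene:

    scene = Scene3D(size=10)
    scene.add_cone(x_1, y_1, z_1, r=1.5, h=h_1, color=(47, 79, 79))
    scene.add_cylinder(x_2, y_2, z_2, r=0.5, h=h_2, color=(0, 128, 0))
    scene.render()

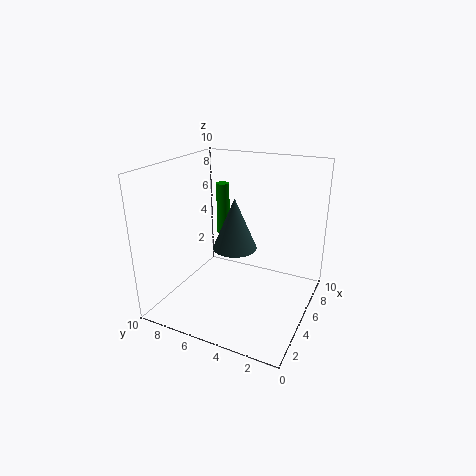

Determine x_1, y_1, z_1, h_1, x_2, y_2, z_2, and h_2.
x_1 = 4.5; y_1 = 5; z_1 = 4.5; h_1 = 3.5; x_2 = 7.5; y_2 = 7.5; z_2 = 4; h_2 = 4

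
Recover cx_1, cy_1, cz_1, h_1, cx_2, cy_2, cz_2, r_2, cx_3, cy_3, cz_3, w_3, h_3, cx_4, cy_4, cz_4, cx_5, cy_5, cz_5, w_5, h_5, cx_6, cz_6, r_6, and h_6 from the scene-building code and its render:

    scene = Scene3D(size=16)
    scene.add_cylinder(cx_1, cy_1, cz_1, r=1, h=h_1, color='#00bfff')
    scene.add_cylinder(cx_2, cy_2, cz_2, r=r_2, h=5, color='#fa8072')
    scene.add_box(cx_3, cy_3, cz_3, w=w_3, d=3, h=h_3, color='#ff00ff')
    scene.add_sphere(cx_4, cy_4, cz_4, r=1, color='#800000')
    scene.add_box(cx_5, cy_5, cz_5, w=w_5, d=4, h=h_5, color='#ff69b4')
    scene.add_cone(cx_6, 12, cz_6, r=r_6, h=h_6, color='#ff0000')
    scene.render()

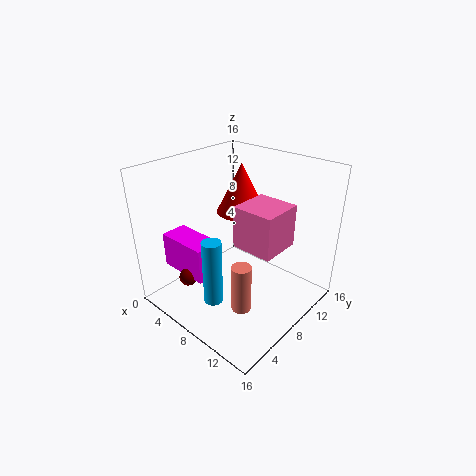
cx_1 = 9, cy_1 = 3, cz_1 = 3, h_1 = 7, cx_2 = 12, cy_2 = 4, cz_2 = 3, r_2 = 1, cx_3 = 1, cy_3 = 3, cz_3 = 4, w_3 = 6, h_3 = 4, cx_4 = 5, cy_4 = 3, cz_4 = 4, cx_5 = 11, cy_5 = 4, cz_5 = 10, w_5 = 4, h_5 = 4, cx_6 = 5, cz_6 = 9, r_6 = 3, h_6 = 6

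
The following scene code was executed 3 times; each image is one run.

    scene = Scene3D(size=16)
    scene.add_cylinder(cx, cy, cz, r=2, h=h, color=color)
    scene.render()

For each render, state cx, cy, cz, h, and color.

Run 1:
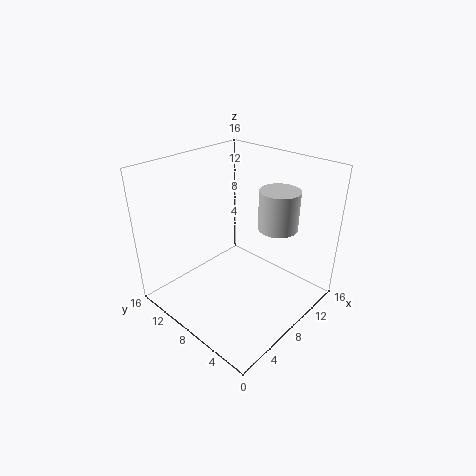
cx = 9
cy = 3.5
cz = 10.5
h = 4
color = 'lightgray'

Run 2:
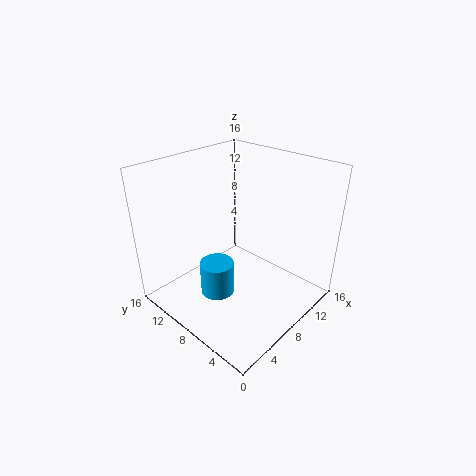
cx = 6.5
cy = 10
cz = 0.5
h = 4
color = 'deepskyblue'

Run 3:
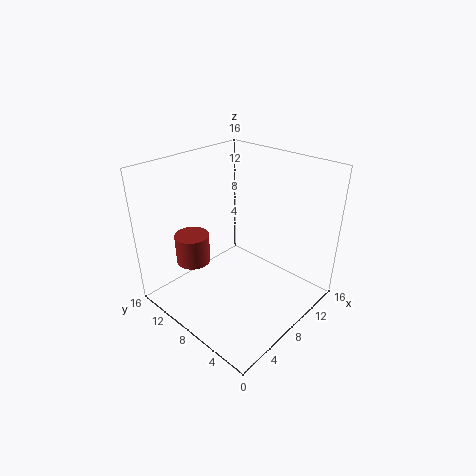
cx = 5.5
cy = 13
cz = 4
h = 3.5
color = 'brown'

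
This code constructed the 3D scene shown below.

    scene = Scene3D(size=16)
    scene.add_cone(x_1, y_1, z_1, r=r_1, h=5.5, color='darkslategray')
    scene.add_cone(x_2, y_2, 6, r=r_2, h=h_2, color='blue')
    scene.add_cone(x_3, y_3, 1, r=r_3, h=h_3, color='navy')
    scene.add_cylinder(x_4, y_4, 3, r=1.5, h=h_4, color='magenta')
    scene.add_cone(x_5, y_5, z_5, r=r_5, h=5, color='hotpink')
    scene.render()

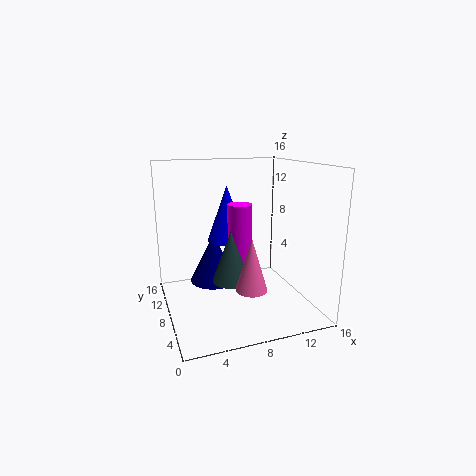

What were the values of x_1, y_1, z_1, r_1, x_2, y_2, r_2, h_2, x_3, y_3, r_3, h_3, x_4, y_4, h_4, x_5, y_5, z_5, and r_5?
x_1 = 6.5; y_1 = 6; z_1 = 4; r_1 = 2; x_2 = 8.5; y_2 = 13.5; r_2 = 2.5; h_2 = 7; x_3 = 6.5; y_3 = 13; r_3 = 3; h_3 = 6; x_4 = 9.5; y_4 = 11.5; h_4 = 8; x_5 = 7; y_5 = 1.5; z_5 = 5; r_5 = 1.5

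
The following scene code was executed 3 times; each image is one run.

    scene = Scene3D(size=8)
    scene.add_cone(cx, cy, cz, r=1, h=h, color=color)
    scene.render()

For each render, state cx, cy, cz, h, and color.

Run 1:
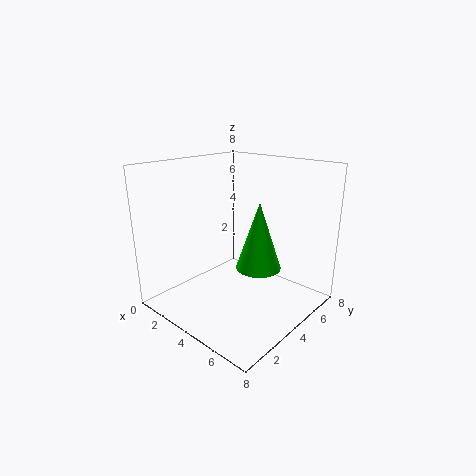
cx = 7, cy = 2, cz = 4, h = 3, color = 'lime'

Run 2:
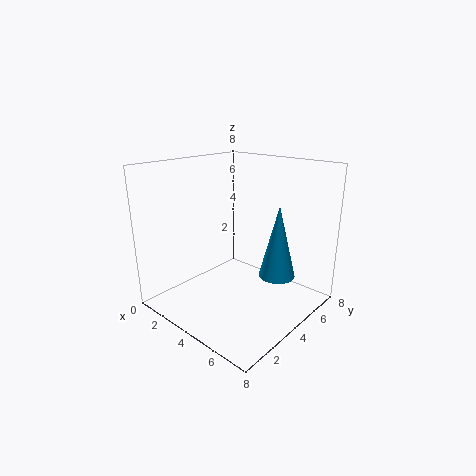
cx = 6, cy = 5, cz = 2, h = 4, color = 'deepskyblue'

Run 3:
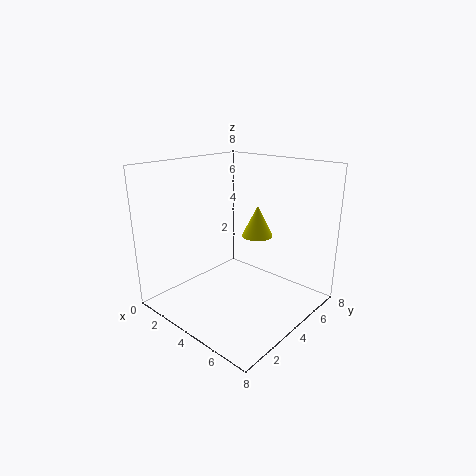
cx = 3, cy = 7, cz = 3, h = 2, color = 'yellow'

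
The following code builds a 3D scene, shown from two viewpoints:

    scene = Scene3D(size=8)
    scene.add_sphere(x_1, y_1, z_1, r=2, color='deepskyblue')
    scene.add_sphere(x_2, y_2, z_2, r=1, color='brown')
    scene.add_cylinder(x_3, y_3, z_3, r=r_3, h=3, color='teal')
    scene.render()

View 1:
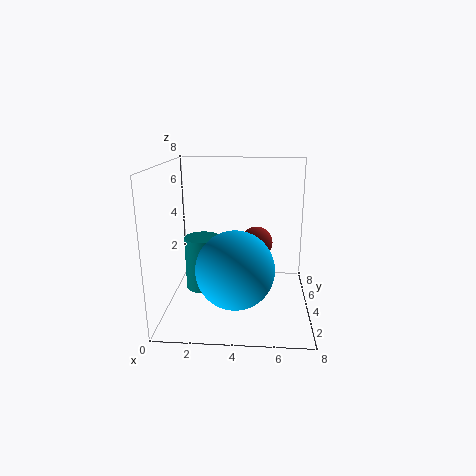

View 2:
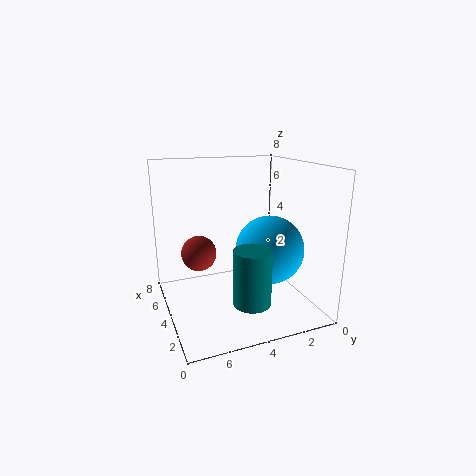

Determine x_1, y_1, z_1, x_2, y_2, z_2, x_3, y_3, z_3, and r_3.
x_1 = 4; y_1 = 2; z_1 = 3; x_2 = 5; y_2 = 6; z_2 = 3; x_3 = 2; y_3 = 4; z_3 = 1; r_3 = 1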